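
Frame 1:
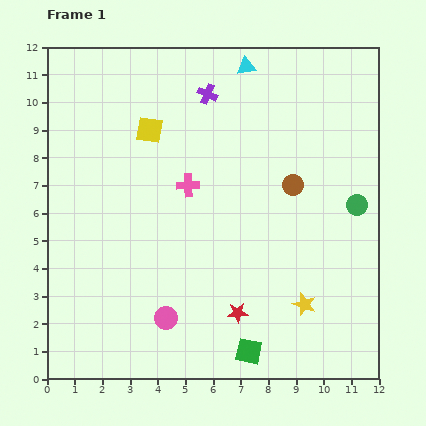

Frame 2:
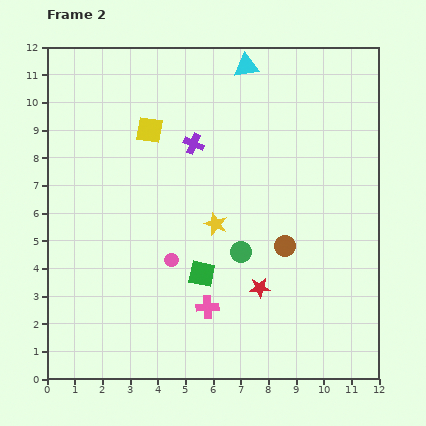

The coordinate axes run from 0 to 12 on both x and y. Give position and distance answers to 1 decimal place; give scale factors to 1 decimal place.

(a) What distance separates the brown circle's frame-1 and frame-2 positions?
2.2

The brown circle moved from (8.9, 7.0) to (8.6, 4.8), a distance of √(0.3² + 2.2²) ≈ 2.2.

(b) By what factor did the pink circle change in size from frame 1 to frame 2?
0.6×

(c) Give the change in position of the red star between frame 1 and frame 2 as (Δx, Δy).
(0.8, 0.9)

The red star was at (6.9, 2.4) in frame 1 and (7.7, 3.3) in frame 2.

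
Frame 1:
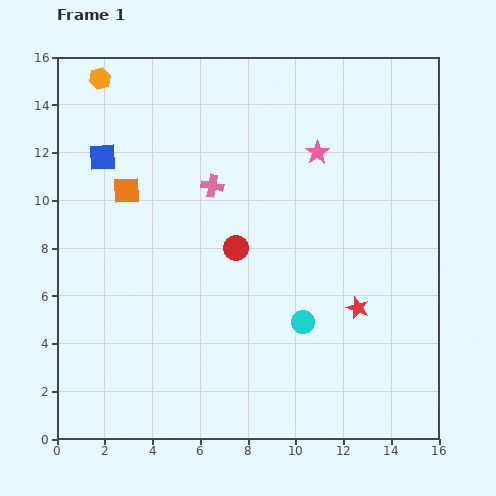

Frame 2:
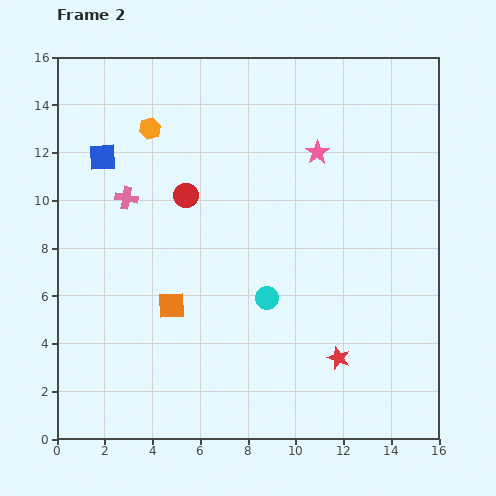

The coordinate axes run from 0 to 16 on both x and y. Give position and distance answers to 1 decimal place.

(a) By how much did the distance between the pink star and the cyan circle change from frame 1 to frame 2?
-0.6

Distance in frame 1: 7.1. Distance in frame 2: 6.5.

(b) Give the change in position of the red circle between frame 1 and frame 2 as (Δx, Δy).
(-2.1, 2.2)

The red circle was at (7.5, 8.0) in frame 1 and (5.4, 10.2) in frame 2.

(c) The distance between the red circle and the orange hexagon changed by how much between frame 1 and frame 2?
-5.9

Distance in frame 1: 9.1. Distance in frame 2: 3.2.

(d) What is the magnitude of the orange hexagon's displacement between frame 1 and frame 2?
3.0

The orange hexagon moved from (1.8, 15.1) to (3.9, 13.0), a distance of √(2.1² + 2.1²) ≈ 3.0.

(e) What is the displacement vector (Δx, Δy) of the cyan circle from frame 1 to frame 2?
(-1.5, 1.0)

The cyan circle was at (10.3, 4.9) in frame 1 and (8.8, 5.9) in frame 2.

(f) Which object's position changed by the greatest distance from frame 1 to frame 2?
the orange square

(moved 5.2; next 3.6)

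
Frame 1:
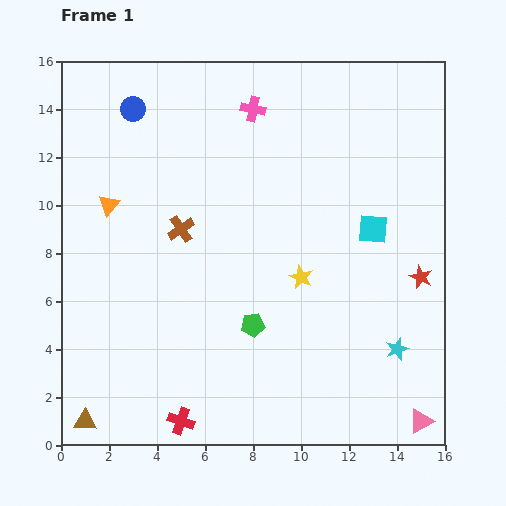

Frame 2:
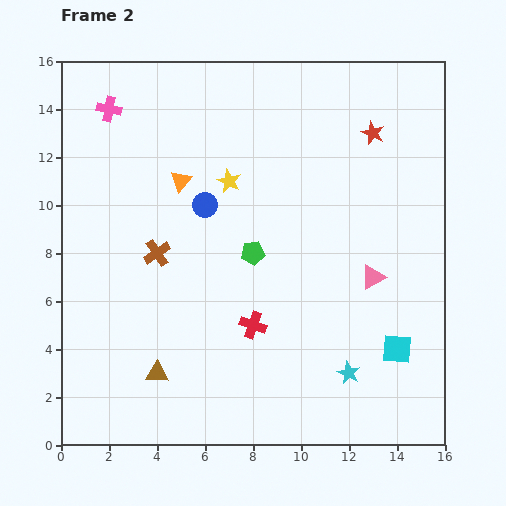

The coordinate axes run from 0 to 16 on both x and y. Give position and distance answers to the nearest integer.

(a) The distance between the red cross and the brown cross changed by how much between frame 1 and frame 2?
-3

Distance in frame 1: 8. Distance in frame 2: 5.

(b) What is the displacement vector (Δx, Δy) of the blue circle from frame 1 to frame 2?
(3, -4)

The blue circle was at (3, 14) in frame 1 and (6, 10) in frame 2.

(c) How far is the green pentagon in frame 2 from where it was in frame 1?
3

The green pentagon moved from (8, 5) to (8, 8), a distance of √(0² + 3²) ≈ 3.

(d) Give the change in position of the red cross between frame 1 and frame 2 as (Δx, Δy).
(3, 4)

The red cross was at (5, 1) in frame 1 and (8, 5) in frame 2.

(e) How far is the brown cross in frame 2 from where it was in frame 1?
1

The brown cross moved from (5, 9) to (4, 8), a distance of √(1² + 1²) ≈ 1.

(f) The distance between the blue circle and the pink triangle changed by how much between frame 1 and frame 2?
-10

Distance in frame 1: 18. Distance in frame 2: 8.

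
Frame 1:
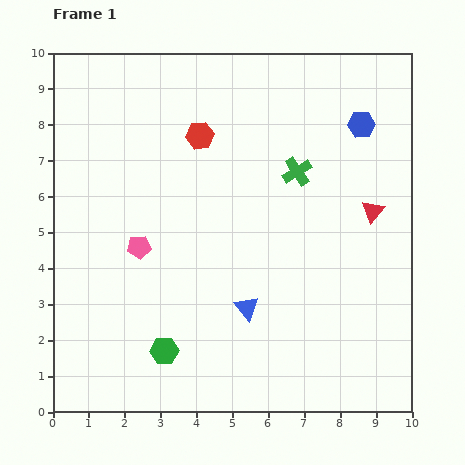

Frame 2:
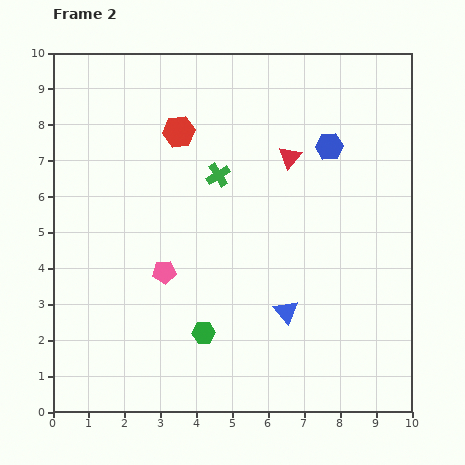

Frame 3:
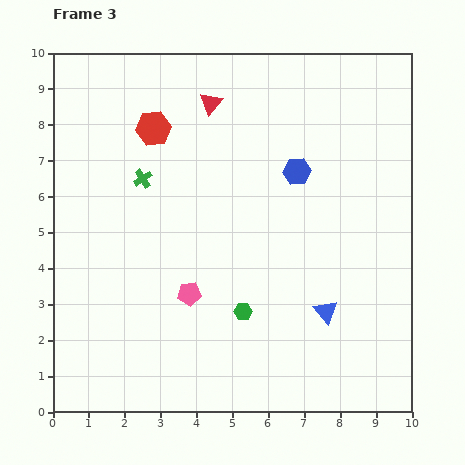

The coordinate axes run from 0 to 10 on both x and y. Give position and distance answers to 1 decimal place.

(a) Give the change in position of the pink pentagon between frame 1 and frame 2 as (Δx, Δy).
(0.7, -0.7)

The pink pentagon was at (2.4, 4.6) in frame 1 and (3.1, 3.9) in frame 2.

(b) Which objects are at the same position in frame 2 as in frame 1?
none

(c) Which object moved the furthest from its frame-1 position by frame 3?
the red triangle

(moved 5.4; next 4.3)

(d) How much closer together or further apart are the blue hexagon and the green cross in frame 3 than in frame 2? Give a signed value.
+1.1

Distance in frame 2: 3.2. Distance in frame 3: 4.3.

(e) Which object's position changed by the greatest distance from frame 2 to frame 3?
the red triangle

(moved 2.7; next 2.1)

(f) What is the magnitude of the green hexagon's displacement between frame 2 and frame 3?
1.3

The green hexagon moved from (4.2, 2.2) to (5.3, 2.8), a distance of √(1.1² + 0.6²) ≈ 1.3.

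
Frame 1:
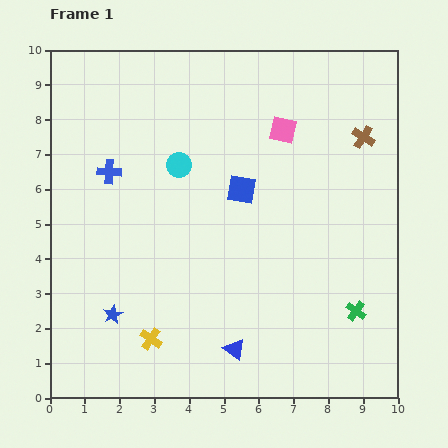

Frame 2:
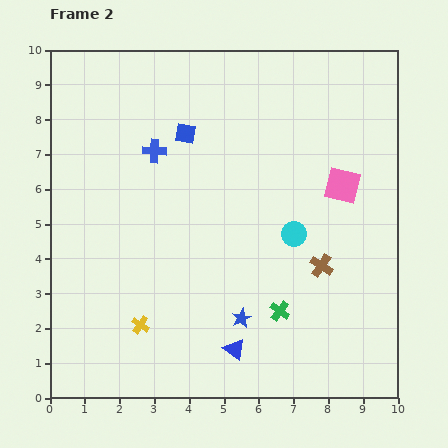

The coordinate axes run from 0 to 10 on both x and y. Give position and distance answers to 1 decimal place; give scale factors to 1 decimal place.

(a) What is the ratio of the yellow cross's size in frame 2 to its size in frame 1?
0.8×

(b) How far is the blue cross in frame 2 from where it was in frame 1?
1.4

The blue cross moved from (1.7, 6.5) to (3.0, 7.1), a distance of √(1.3² + 0.6²) ≈ 1.4.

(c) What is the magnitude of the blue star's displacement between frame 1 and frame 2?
3.7

The blue star moved from (1.8, 2.4) to (5.5, 2.3), a distance of √(3.7² + 0.1²) ≈ 3.7.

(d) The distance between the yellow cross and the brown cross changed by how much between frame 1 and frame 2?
-2.9

Distance in frame 1: 8.4. Distance in frame 2: 5.5.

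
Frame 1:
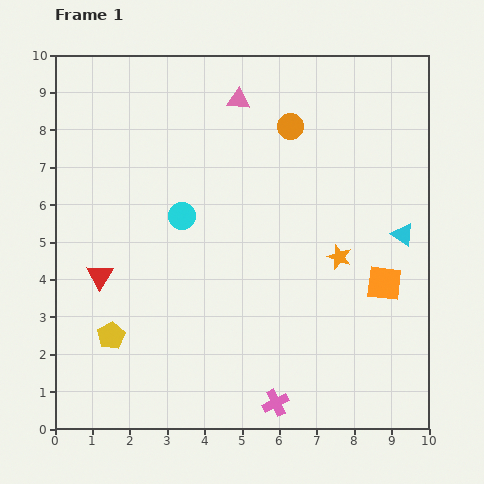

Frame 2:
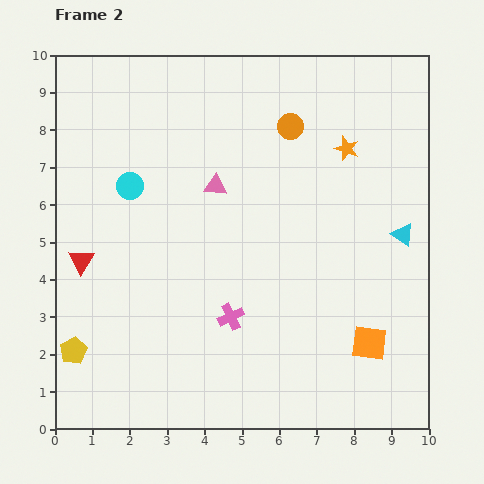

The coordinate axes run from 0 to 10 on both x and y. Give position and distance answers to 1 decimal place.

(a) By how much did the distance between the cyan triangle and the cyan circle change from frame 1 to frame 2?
+1.5

Distance in frame 1: 5.9. Distance in frame 2: 7.4.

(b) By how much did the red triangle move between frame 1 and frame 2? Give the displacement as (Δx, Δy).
(-0.5, 0.4)

The red triangle was at (1.2, 4.1) in frame 1 and (0.7, 4.5) in frame 2.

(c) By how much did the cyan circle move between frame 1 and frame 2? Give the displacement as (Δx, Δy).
(-1.4, 0.8)

The cyan circle was at (3.4, 5.7) in frame 1 and (2.0, 6.5) in frame 2.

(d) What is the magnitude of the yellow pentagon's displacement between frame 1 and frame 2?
1.1

The yellow pentagon moved from (1.5, 2.5) to (0.5, 2.1), a distance of √(1.0² + 0.4²) ≈ 1.1.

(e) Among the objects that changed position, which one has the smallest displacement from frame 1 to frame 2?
the red triangle

(moved 0.6)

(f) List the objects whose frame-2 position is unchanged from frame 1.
the orange circle, the cyan triangle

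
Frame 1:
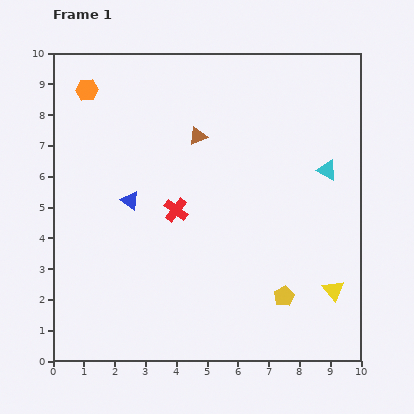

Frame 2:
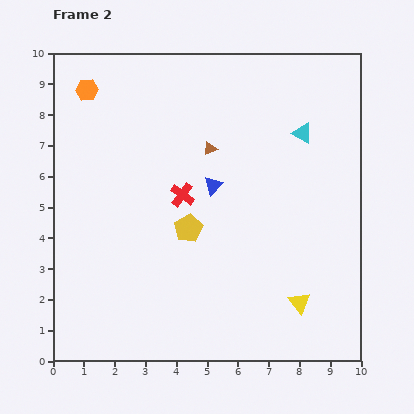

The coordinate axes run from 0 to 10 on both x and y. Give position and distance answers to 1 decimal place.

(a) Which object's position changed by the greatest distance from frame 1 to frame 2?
the yellow pentagon

(moved 3.8; next 2.7)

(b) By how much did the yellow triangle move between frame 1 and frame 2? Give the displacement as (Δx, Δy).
(-1.1, -0.4)

The yellow triangle was at (9.1, 2.3) in frame 1 and (8.0, 1.9) in frame 2.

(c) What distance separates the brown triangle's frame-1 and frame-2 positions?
0.6

The brown triangle moved from (4.7, 7.3) to (5.1, 6.9), a distance of √(0.4² + 0.4²) ≈ 0.6.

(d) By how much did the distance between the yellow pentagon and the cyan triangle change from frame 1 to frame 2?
+0.5

Distance in frame 1: 4.3. Distance in frame 2: 4.8.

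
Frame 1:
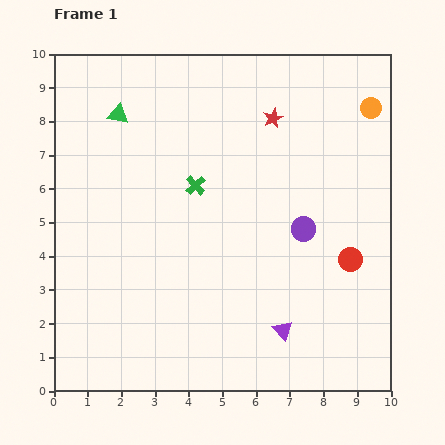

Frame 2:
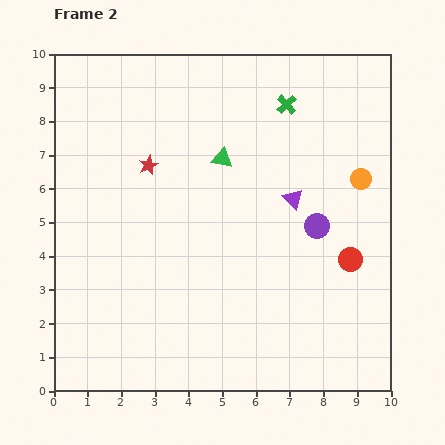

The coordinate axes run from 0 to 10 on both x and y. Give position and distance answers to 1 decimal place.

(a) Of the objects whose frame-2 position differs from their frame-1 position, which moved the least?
the purple circle

(moved 0.4)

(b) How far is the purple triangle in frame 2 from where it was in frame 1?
3.9

The purple triangle moved from (6.8, 1.8) to (7.1, 5.7), a distance of √(0.3² + 3.9²) ≈ 3.9.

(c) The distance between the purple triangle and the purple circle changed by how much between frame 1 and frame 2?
-2.0

Distance in frame 1: 3.1. Distance in frame 2: 1.1.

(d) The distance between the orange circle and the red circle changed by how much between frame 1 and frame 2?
-2.1

Distance in frame 1: 4.5. Distance in frame 2: 2.4.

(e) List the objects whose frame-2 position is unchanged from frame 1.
the red circle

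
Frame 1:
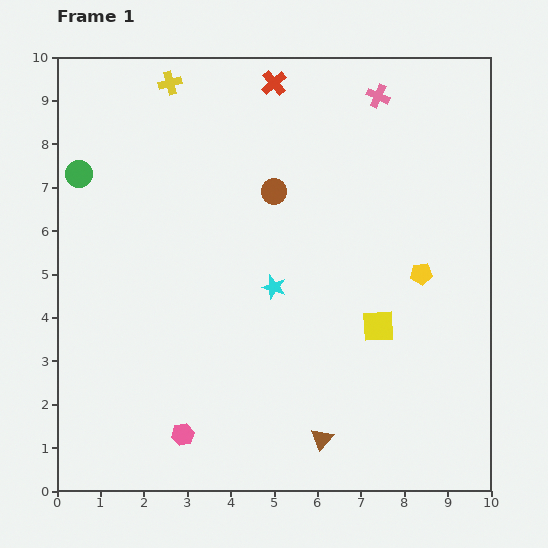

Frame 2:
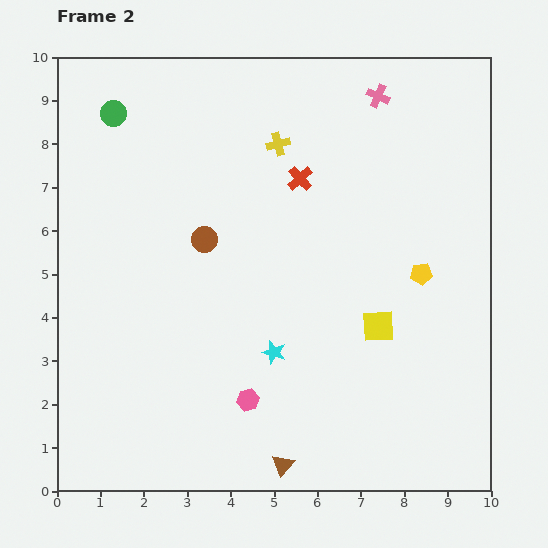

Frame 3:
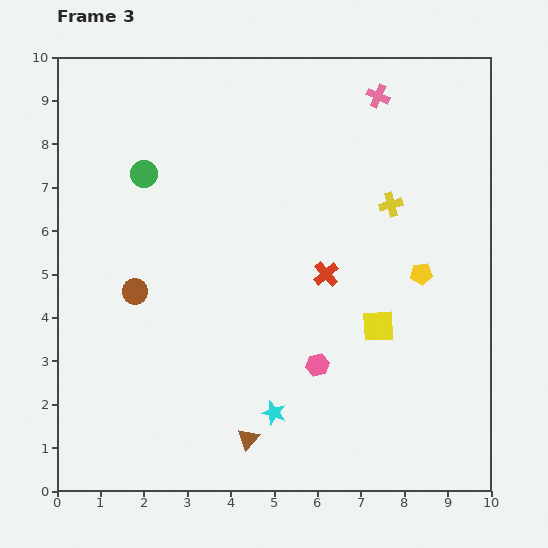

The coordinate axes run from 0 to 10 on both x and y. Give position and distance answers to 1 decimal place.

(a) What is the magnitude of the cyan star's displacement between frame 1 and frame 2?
1.5

The cyan star moved from (5.0, 4.7) to (5.0, 3.2), a distance of √(0.0² + 1.5²) ≈ 1.5.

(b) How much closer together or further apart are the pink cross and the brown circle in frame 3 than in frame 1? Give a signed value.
+3.9

Distance in frame 1: 3.3. Distance in frame 3: 7.2.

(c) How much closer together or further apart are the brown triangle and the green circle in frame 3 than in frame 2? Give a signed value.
-2.4

Distance in frame 2: 9.0. Distance in frame 3: 6.6.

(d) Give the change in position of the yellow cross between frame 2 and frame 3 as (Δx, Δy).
(2.6, -1.4)

The yellow cross was at (5.1, 8.0) in frame 2 and (7.7, 6.6) in frame 3.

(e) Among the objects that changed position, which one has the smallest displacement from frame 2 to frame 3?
the brown triangle

(moved 1.0)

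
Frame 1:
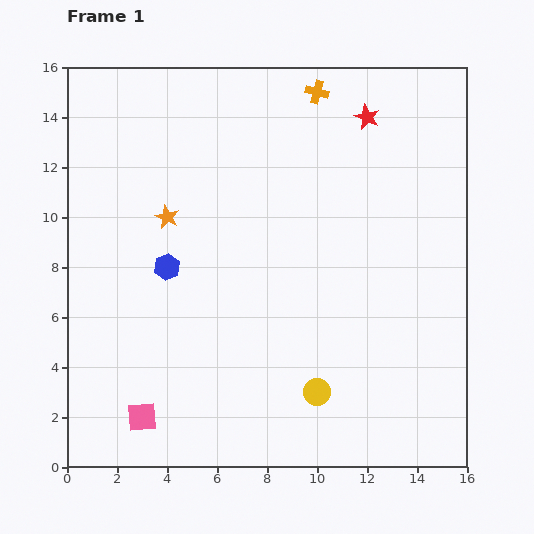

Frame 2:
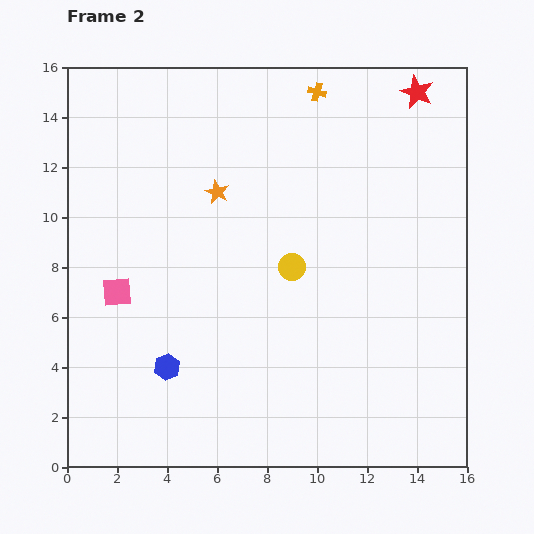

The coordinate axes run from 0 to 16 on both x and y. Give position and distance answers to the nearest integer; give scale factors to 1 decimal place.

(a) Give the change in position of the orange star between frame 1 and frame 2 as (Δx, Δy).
(2, 1)

The orange star was at (4, 10) in frame 1 and (6, 11) in frame 2.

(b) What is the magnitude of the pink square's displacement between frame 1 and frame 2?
5

The pink square moved from (3, 2) to (2, 7), a distance of √(1² + 5²) ≈ 5.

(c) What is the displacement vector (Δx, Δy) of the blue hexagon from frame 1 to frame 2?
(0, -4)

The blue hexagon was at (4, 8) in frame 1 and (4, 4) in frame 2.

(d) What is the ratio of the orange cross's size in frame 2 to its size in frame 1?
0.8×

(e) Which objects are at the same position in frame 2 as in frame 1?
the orange cross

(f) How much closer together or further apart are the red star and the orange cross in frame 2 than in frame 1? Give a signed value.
+2

Distance in frame 1: 2. Distance in frame 2: 4.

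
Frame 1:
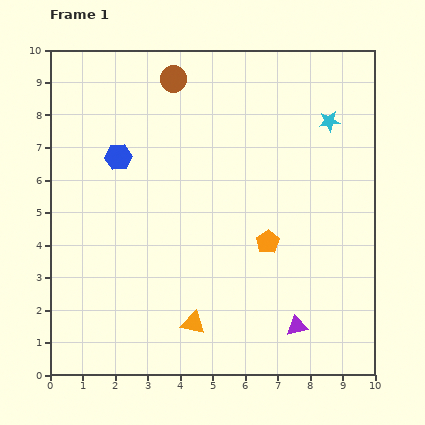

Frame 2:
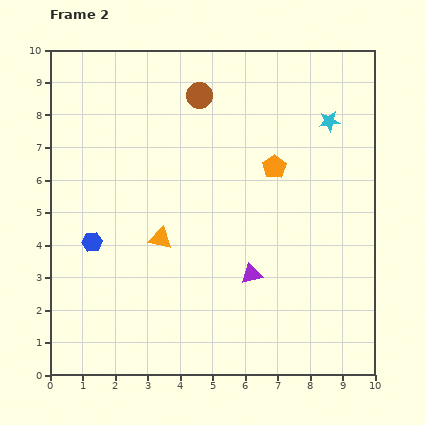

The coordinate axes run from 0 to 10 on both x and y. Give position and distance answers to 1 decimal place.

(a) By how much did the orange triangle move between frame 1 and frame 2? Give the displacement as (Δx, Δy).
(-1.0, 2.6)

The orange triangle was at (4.4, 1.6) in frame 1 and (3.4, 4.2) in frame 2.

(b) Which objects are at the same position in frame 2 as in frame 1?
the cyan star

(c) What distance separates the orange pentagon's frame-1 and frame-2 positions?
2.3

The orange pentagon moved from (6.7, 4.1) to (6.9, 6.4), a distance of √(0.2² + 2.3²) ≈ 2.3.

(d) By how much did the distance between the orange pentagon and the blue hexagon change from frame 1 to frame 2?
+0.8

Distance in frame 1: 5.3. Distance in frame 2: 6.1.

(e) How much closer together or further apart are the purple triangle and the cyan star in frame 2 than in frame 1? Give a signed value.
-1.1

Distance in frame 1: 6.4. Distance in frame 2: 5.3.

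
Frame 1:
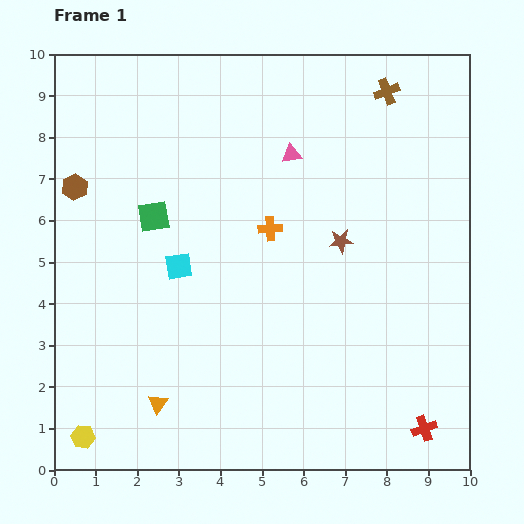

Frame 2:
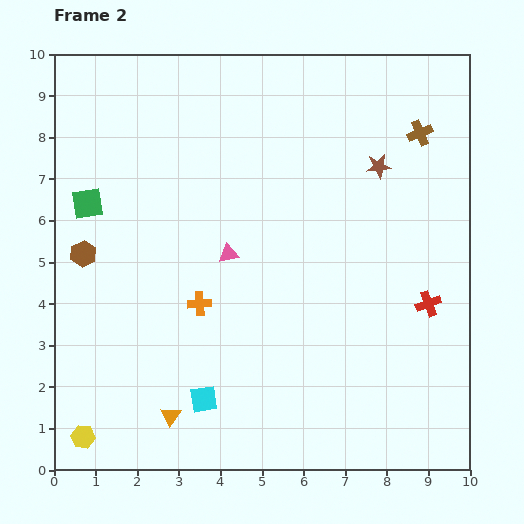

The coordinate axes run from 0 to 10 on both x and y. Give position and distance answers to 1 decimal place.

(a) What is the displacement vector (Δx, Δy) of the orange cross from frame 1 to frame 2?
(-1.7, -1.8)

The orange cross was at (5.2, 5.8) in frame 1 and (3.5, 4.0) in frame 2.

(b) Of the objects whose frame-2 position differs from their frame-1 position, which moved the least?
the orange triangle

(moved 0.4)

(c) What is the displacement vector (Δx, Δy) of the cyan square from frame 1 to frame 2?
(0.6, -3.2)

The cyan square was at (3.0, 4.9) in frame 1 and (3.6, 1.7) in frame 2.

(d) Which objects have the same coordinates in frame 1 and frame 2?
the yellow hexagon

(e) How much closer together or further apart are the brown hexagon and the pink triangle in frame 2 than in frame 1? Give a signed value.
-1.8

Distance in frame 1: 5.3. Distance in frame 2: 3.5.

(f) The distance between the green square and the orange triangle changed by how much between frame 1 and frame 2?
+1.0

Distance in frame 1: 4.5. Distance in frame 2: 5.5.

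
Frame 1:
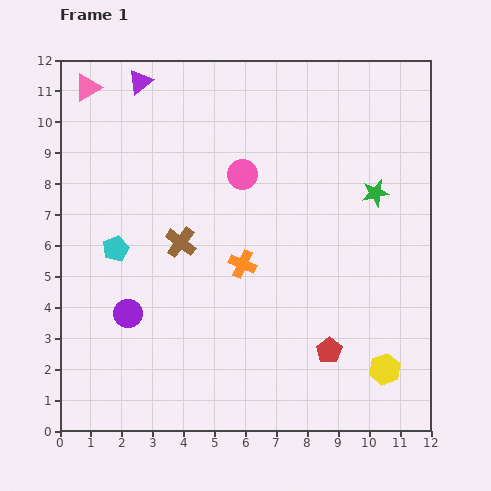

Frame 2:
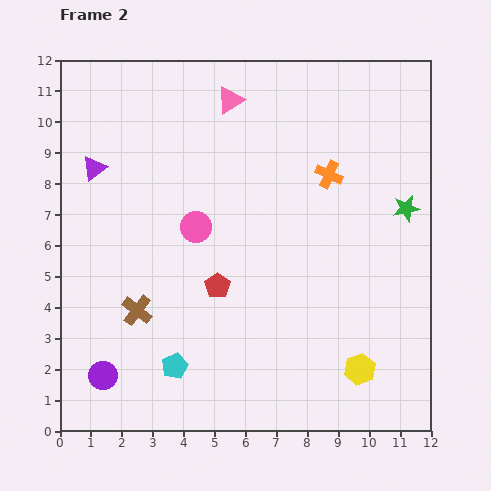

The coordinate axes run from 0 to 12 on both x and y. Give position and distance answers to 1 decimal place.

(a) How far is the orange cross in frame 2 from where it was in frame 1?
4.0

The orange cross moved from (5.9, 5.4) to (8.7, 8.3), a distance of √(2.8² + 2.9²) ≈ 4.0.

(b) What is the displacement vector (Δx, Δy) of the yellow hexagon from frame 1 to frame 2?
(-0.8, 0.0)

The yellow hexagon was at (10.5, 2.0) in frame 1 and (9.7, 2.0) in frame 2.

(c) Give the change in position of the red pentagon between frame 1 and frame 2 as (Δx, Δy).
(-3.6, 2.1)

The red pentagon was at (8.7, 2.6) in frame 1 and (5.1, 4.7) in frame 2.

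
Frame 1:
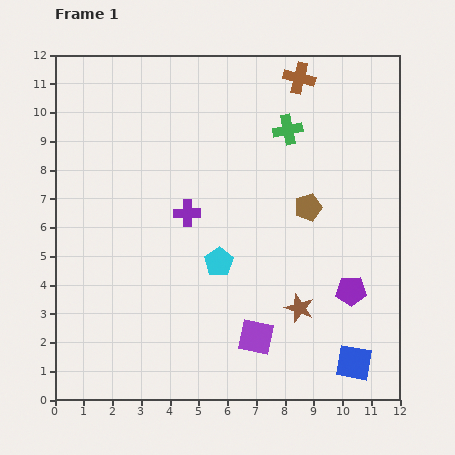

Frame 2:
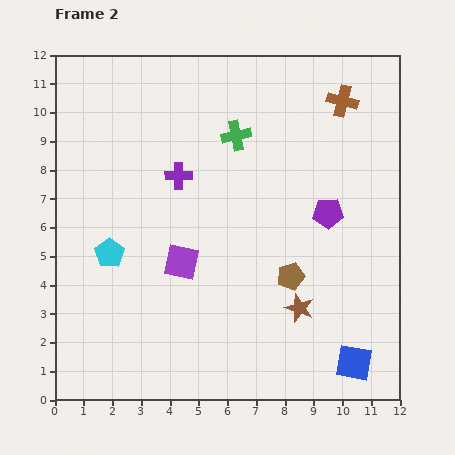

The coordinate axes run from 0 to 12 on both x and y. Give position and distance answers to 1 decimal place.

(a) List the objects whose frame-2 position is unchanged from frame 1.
the blue square, the brown star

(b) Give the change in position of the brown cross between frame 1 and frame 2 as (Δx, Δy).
(1.5, -0.8)

The brown cross was at (8.5, 11.2) in frame 1 and (10.0, 10.4) in frame 2.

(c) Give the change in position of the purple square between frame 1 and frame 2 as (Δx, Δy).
(-2.6, 2.6)

The purple square was at (7.0, 2.2) in frame 1 and (4.4, 4.8) in frame 2.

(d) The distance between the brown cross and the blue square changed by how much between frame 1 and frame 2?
-1.0

Distance in frame 1: 10.1. Distance in frame 2: 9.1.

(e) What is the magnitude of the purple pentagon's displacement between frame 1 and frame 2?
2.8

The purple pentagon moved from (10.3, 3.8) to (9.5, 6.5), a distance of √(0.8² + 2.7²) ≈ 2.8.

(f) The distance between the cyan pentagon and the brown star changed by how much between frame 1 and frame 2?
+3.7

Distance in frame 1: 3.2. Distance in frame 2: 6.9.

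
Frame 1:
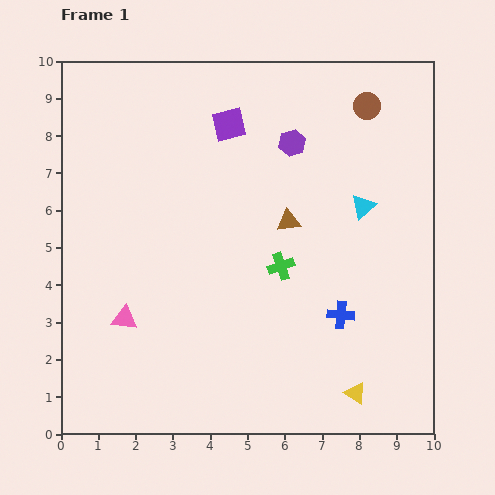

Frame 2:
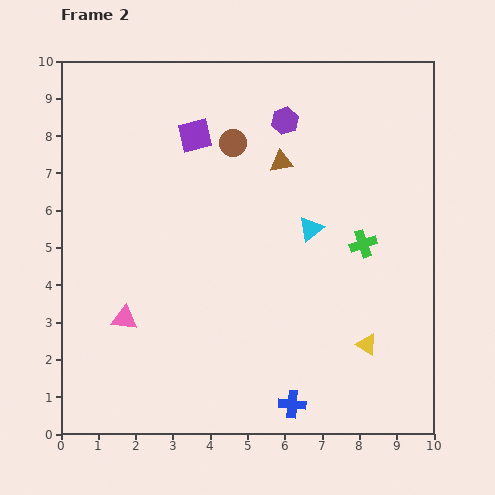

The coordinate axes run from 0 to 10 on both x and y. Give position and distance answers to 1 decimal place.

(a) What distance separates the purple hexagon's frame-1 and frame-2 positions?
0.6

The purple hexagon moved from (6.2, 7.8) to (6.0, 8.4), a distance of √(0.2² + 0.6²) ≈ 0.6.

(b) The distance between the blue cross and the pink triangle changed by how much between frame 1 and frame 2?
-0.7

Distance in frame 1: 5.8. Distance in frame 2: 5.1.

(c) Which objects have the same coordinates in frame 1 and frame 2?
the pink triangle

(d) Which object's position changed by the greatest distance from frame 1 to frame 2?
the brown circle

(moved 3.7; next 2.7)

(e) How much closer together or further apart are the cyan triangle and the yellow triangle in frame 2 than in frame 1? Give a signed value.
-1.6

Distance in frame 1: 5.0. Distance in frame 2: 3.4.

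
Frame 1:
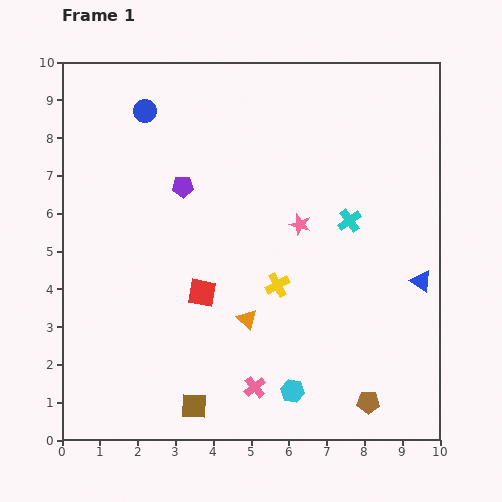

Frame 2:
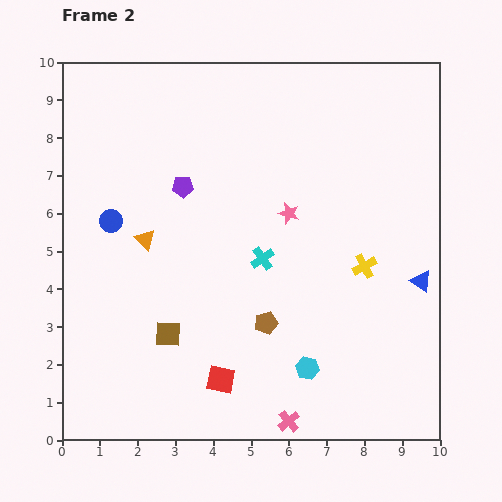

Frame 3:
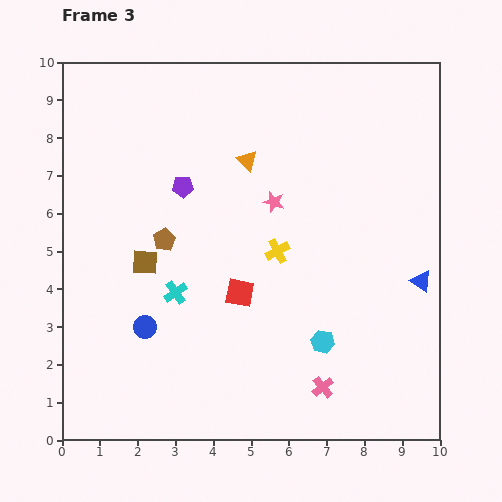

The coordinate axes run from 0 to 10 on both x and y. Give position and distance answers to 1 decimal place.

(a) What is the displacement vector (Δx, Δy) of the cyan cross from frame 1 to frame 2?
(-2.3, -1.0)

The cyan cross was at (7.6, 5.8) in frame 1 and (5.3, 4.8) in frame 2.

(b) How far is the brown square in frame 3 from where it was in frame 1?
4.0

The brown square moved from (3.5, 0.9) to (2.2, 4.7), a distance of √(1.3² + 3.8²) ≈ 4.0.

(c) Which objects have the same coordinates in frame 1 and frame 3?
the blue triangle, the purple pentagon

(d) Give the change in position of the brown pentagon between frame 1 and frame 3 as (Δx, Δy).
(-5.4, 4.3)

The brown pentagon was at (8.1, 1.0) in frame 1 and (2.7, 5.3) in frame 3.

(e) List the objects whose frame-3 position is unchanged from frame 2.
the blue triangle, the purple pentagon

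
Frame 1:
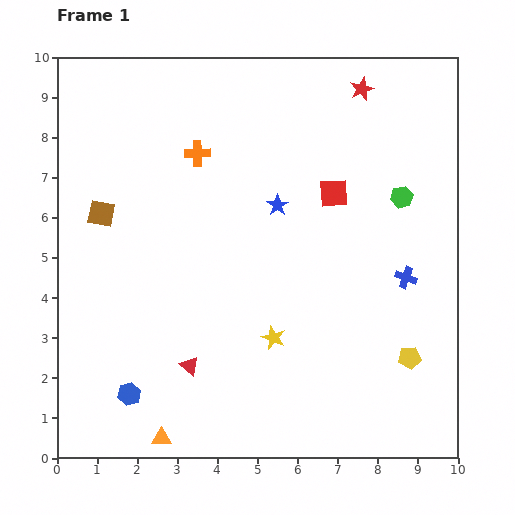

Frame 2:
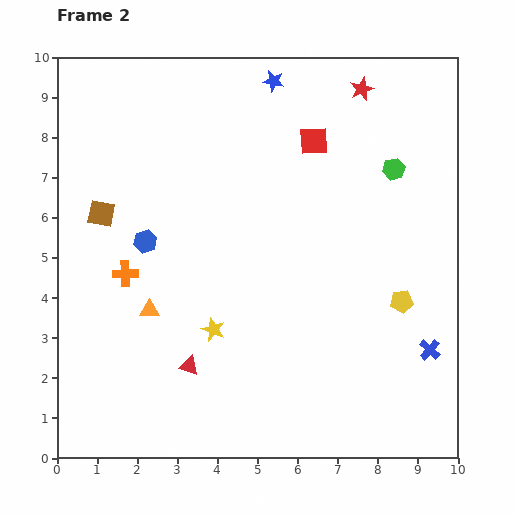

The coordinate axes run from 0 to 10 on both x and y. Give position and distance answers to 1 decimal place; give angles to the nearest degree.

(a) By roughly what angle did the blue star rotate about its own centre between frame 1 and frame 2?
28° counter-clockwise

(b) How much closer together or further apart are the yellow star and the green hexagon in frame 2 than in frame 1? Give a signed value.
+1.3

Distance in frame 1: 4.7. Distance in frame 2: 6.0.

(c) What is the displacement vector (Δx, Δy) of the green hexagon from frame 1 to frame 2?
(-0.2, 0.7)

The green hexagon was at (8.6, 6.5) in frame 1 and (8.4, 7.2) in frame 2.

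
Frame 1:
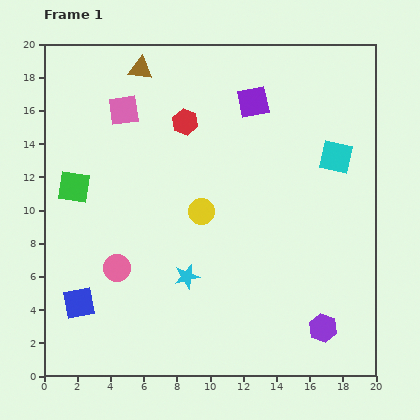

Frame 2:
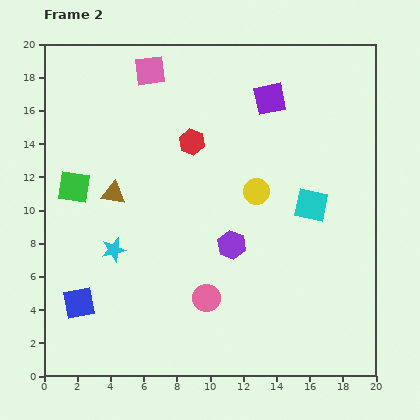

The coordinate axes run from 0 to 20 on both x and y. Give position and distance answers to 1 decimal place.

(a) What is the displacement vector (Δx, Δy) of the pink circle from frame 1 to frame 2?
(5.4, -1.8)

The pink circle was at (4.4, 6.5) in frame 1 and (9.8, 4.7) in frame 2.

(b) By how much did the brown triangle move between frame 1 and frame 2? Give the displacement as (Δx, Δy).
(-1.6, -7.5)

The brown triangle was at (5.8, 18.5) in frame 1 and (4.2, 11.0) in frame 2.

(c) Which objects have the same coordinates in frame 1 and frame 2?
the blue square, the green square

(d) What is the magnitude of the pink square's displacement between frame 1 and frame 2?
2.9

The pink square moved from (4.8, 16.0) to (6.4, 18.4), a distance of √(1.6² + 2.4²) ≈ 2.9.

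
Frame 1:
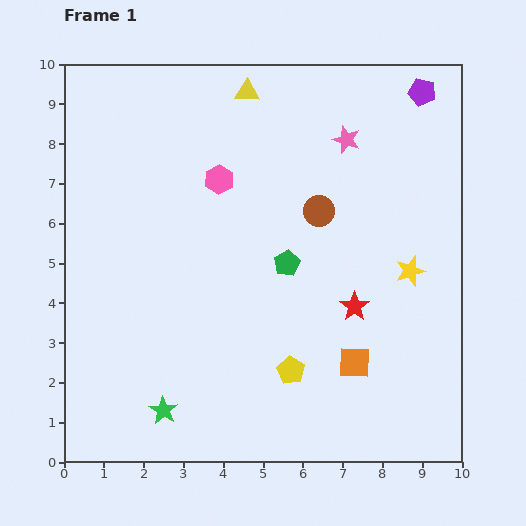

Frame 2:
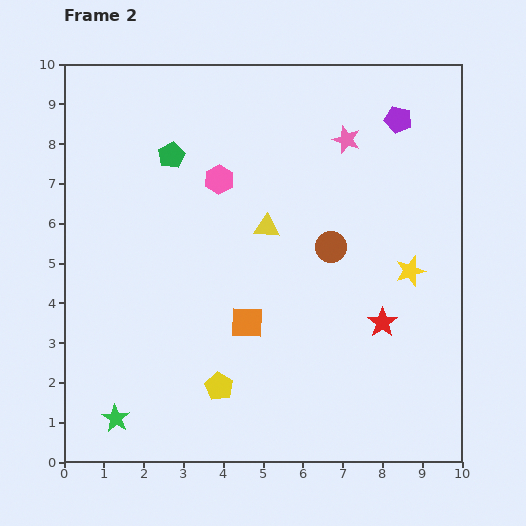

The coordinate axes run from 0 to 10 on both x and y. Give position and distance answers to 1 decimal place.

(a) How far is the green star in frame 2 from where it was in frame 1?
1.2

The green star moved from (2.5, 1.3) to (1.3, 1.1), a distance of √(1.2² + 0.2²) ≈ 1.2.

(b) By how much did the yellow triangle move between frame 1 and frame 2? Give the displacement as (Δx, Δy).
(0.5, -3.4)

The yellow triangle was at (4.6, 9.3) in frame 1 and (5.1, 5.9) in frame 2.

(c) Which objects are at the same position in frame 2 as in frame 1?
the yellow star, the pink hexagon, the pink star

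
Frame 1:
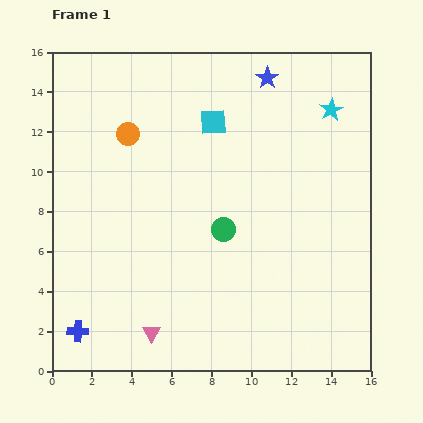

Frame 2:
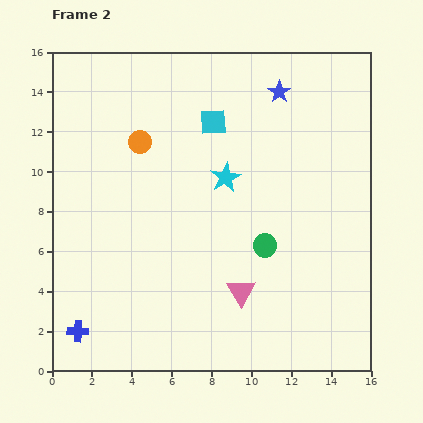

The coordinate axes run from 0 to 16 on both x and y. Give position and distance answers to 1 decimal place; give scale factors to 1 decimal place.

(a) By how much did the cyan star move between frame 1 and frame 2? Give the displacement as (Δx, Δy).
(-5.3, -3.4)

The cyan star was at (14.0, 13.1) in frame 1 and (8.7, 9.7) in frame 2.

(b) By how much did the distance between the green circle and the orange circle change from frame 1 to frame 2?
+1.4

Distance in frame 1: 6.8. Distance in frame 2: 8.2.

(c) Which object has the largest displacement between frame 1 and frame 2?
the cyan star

(moved 6.3; next 5.0)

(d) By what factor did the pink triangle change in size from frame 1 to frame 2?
1.6×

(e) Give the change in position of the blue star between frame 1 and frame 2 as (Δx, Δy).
(0.6, -0.7)

The blue star was at (10.8, 14.7) in frame 1 and (11.4, 14.0) in frame 2.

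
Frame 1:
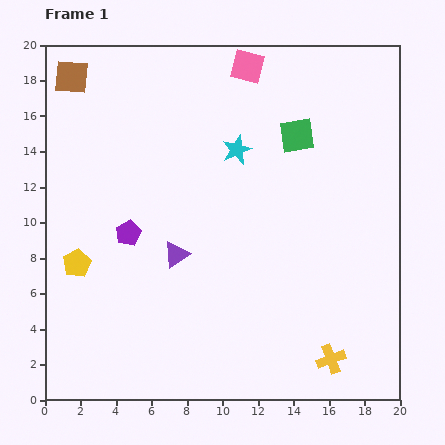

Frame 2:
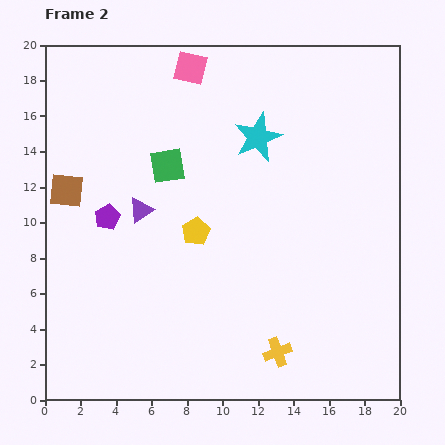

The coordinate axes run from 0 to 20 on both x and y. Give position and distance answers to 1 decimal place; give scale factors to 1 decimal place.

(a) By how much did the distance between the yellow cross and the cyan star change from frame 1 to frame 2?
-0.8

Distance in frame 1: 12.9. Distance in frame 2: 12.1.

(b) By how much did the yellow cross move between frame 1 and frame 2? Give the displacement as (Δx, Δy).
(-3.0, 0.4)

The yellow cross was at (16.1, 2.3) in frame 1 and (13.1, 2.7) in frame 2.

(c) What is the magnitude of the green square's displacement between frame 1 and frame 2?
7.5

The green square moved from (14.2, 14.9) to (6.9, 13.2), a distance of √(7.3² + 1.7²) ≈ 7.5.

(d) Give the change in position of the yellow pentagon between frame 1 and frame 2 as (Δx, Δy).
(6.7, 1.8)

The yellow pentagon was at (1.8, 7.7) in frame 1 and (8.5, 9.5) in frame 2.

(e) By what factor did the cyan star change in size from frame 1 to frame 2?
1.7×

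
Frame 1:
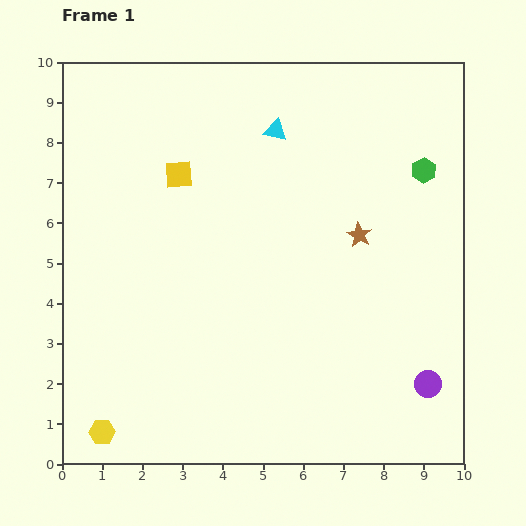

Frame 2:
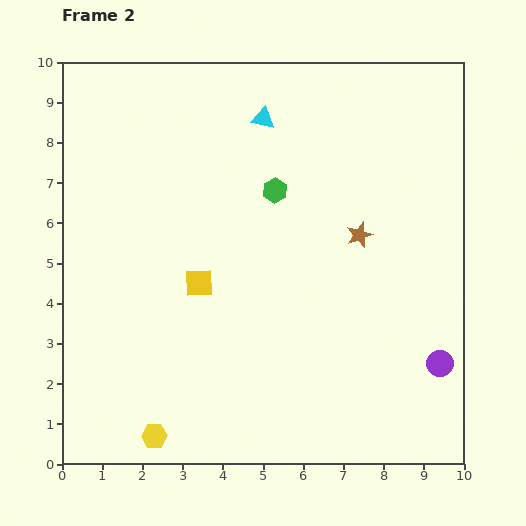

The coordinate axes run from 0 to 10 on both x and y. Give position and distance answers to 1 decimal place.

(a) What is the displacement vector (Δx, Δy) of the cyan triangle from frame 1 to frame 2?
(-0.3, 0.3)

The cyan triangle was at (5.3, 8.3) in frame 1 and (5.0, 8.6) in frame 2.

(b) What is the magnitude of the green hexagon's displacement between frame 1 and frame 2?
3.7

The green hexagon moved from (9.0, 7.3) to (5.3, 6.8), a distance of √(3.7² + 0.5²) ≈ 3.7.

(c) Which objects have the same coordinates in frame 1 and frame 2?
the brown star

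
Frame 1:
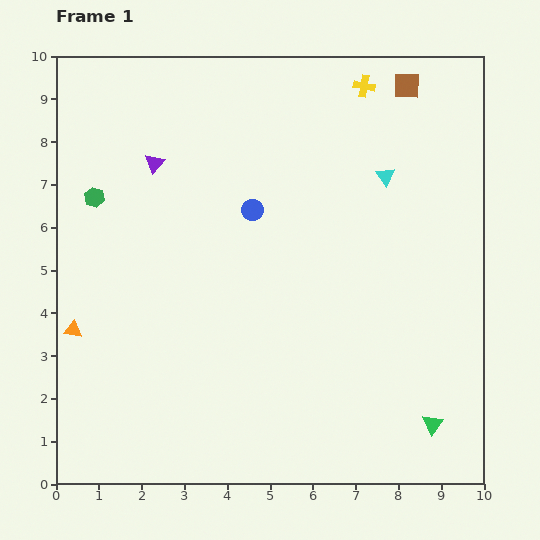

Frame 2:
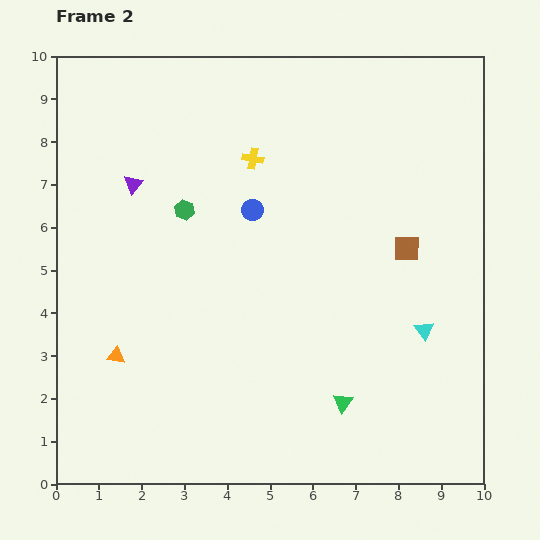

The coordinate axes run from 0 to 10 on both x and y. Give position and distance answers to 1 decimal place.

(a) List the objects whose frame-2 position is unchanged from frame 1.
the blue circle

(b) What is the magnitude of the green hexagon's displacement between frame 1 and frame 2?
2.1

The green hexagon moved from (0.9, 6.7) to (3.0, 6.4), a distance of √(2.1² + 0.3²) ≈ 2.1.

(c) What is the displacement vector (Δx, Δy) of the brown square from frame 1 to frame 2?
(0.0, -3.8)

The brown square was at (8.2, 9.3) in frame 1 and (8.2, 5.5) in frame 2.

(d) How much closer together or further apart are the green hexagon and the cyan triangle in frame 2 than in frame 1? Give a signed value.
-0.5

Distance in frame 1: 6.8. Distance in frame 2: 6.3.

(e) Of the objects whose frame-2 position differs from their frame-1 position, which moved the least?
the purple triangle

(moved 0.7)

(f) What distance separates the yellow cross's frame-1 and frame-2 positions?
3.1

The yellow cross moved from (7.2, 9.3) to (4.6, 7.6), a distance of √(2.6² + 1.7²) ≈ 3.1.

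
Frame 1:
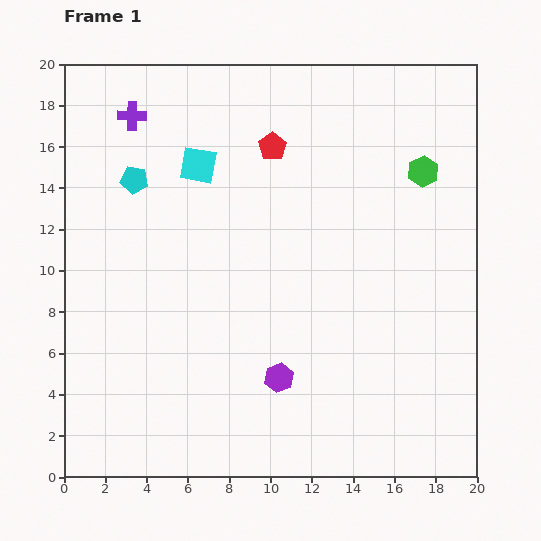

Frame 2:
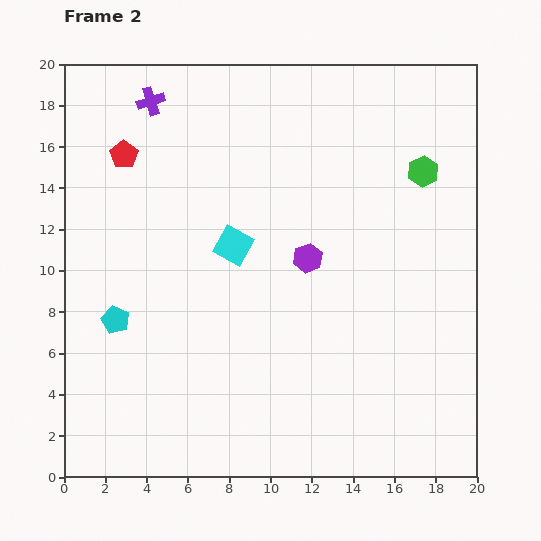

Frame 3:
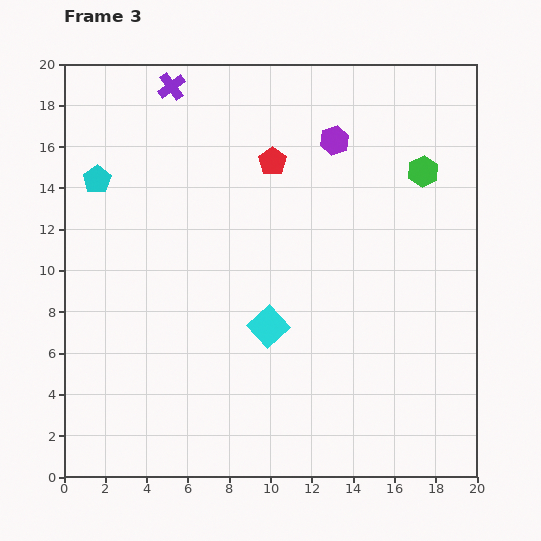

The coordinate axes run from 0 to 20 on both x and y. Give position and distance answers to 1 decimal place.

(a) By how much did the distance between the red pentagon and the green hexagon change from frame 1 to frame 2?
+7.1

Distance in frame 1: 7.4. Distance in frame 2: 14.5.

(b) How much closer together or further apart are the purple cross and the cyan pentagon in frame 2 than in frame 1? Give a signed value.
+7.6

Distance in frame 1: 3.1. Distance in frame 2: 10.7.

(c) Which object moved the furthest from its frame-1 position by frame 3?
the purple hexagon

(moved 11.8; next 8.5)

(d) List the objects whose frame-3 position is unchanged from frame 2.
the green hexagon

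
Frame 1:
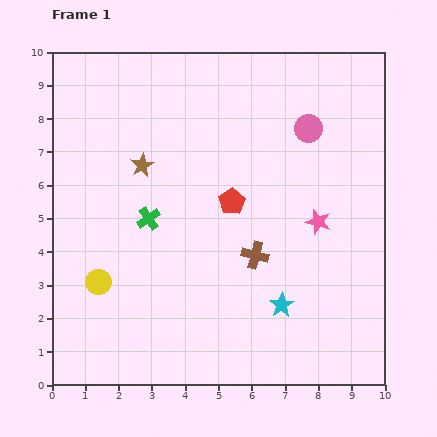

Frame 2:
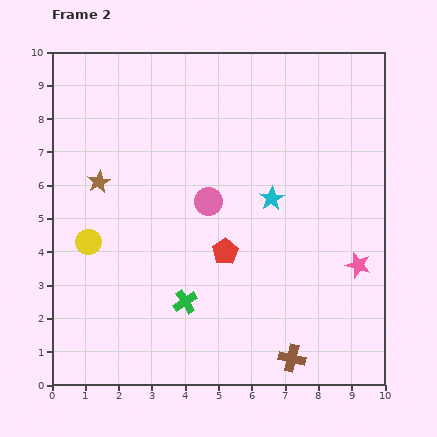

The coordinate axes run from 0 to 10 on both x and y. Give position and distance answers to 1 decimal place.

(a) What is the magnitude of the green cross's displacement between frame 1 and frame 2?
2.7

The green cross moved from (2.9, 5.0) to (4.0, 2.5), a distance of √(1.1² + 2.5²) ≈ 2.7.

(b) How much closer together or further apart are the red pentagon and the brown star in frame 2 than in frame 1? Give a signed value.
+1.4

Distance in frame 1: 2.9. Distance in frame 2: 4.3.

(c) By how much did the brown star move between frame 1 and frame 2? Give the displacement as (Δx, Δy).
(-1.3, -0.5)

The brown star was at (2.7, 6.6) in frame 1 and (1.4, 6.1) in frame 2.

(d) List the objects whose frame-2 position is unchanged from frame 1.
none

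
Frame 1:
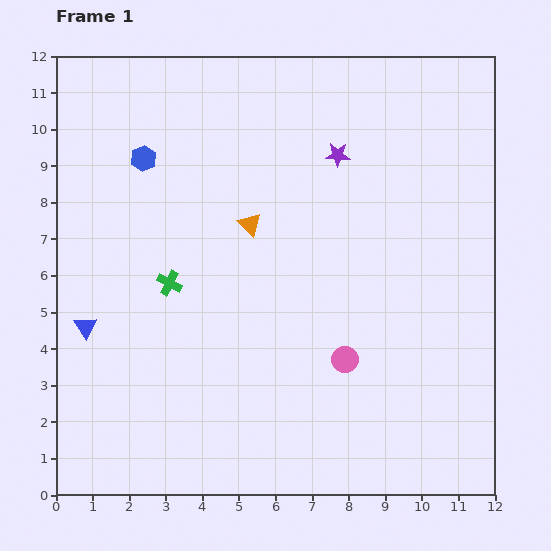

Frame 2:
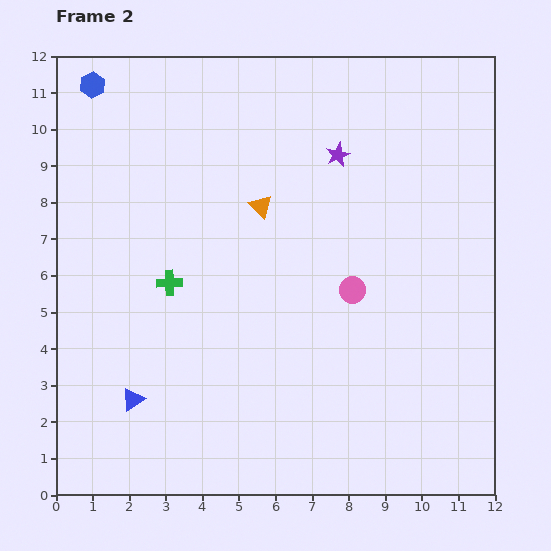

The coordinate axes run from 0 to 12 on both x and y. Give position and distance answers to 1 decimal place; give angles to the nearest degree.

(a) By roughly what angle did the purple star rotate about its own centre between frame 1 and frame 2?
27° counter-clockwise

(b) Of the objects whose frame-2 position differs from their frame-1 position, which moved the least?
the orange triangle

(moved 0.6)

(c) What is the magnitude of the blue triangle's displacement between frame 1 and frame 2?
2.4

The blue triangle moved from (0.8, 4.6) to (2.1, 2.6), a distance of √(1.3² + 2.0²) ≈ 2.4.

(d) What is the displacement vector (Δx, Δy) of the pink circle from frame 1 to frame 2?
(0.2, 1.9)

The pink circle was at (7.9, 3.7) in frame 1 and (8.1, 5.6) in frame 2.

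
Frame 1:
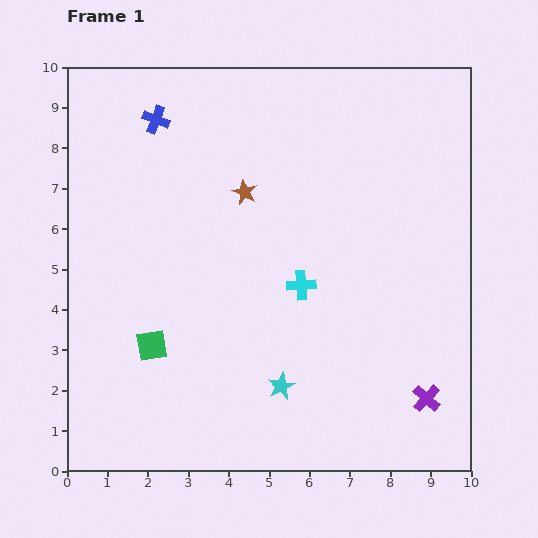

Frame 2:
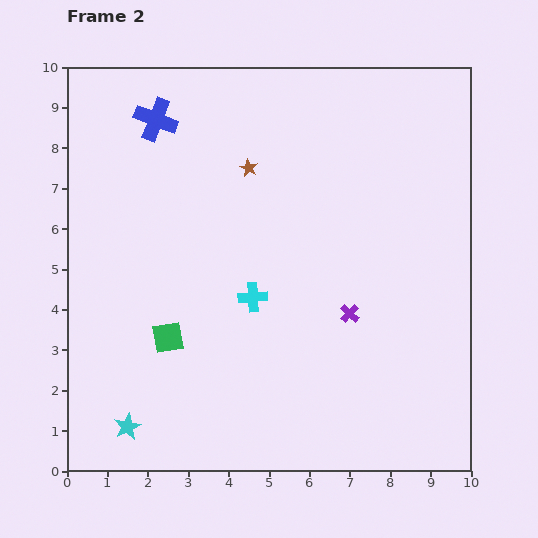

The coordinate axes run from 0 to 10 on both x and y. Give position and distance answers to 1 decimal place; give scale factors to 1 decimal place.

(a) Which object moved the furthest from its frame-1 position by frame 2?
the cyan star

(moved 3.9; next 2.8)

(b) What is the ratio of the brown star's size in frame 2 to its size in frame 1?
0.7×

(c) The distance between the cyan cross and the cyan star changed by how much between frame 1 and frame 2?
+2.0

Distance in frame 1: 2.5. Distance in frame 2: 4.5.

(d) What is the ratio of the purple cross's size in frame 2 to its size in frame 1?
0.7×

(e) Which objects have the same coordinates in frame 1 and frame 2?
the blue cross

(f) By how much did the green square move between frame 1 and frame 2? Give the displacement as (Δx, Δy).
(0.4, 0.2)

The green square was at (2.1, 3.1) in frame 1 and (2.5, 3.3) in frame 2.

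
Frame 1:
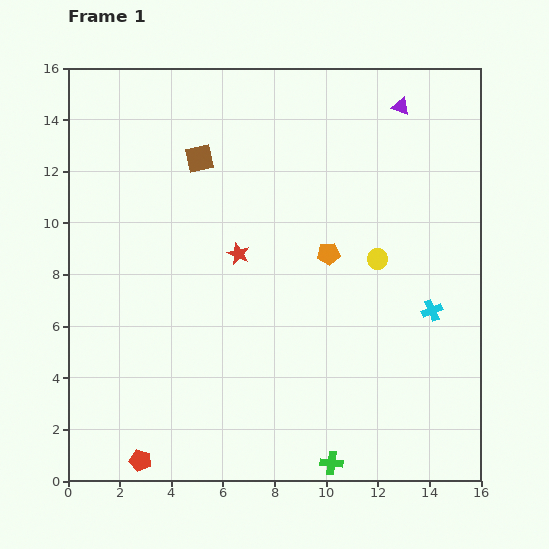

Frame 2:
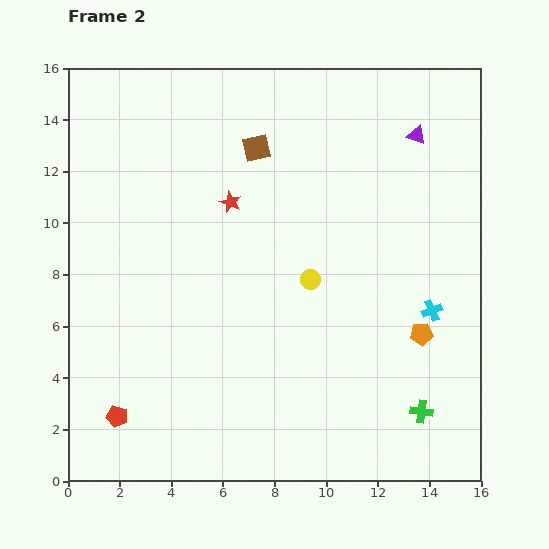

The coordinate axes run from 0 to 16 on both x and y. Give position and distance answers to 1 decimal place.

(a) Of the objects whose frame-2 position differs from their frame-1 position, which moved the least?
the purple triangle

(moved 1.3)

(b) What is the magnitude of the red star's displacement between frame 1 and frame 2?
2.0

The red star moved from (6.6, 8.8) to (6.3, 10.8), a distance of √(0.3² + 2.0²) ≈ 2.0.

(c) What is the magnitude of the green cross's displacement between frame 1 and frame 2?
4.0

The green cross moved from (10.2, 0.7) to (13.7, 2.7), a distance of √(3.5² + 2.0²) ≈ 4.0.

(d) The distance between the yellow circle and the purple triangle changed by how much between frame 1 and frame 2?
+0.9

Distance in frame 1: 6.0. Distance in frame 2: 6.9.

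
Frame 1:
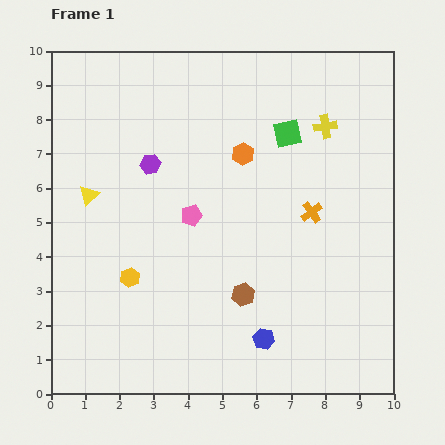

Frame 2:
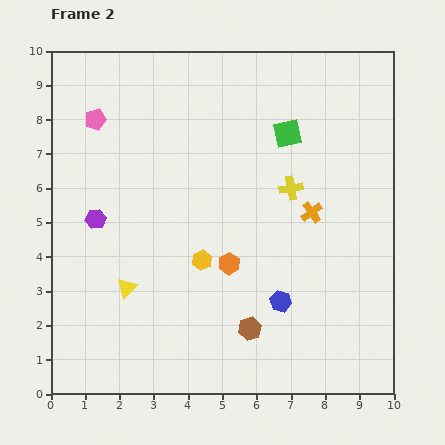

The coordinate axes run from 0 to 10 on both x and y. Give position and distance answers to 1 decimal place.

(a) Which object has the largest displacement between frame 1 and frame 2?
the pink pentagon

(moved 4.0; next 3.2)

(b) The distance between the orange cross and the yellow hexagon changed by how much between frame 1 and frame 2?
-2.1

Distance in frame 1: 5.6. Distance in frame 2: 3.5.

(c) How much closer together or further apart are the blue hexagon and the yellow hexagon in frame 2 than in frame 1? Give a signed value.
-1.7

Distance in frame 1: 4.3. Distance in frame 2: 2.6.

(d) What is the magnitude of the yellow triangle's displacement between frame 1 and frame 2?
2.9

The yellow triangle moved from (1.1, 5.8) to (2.2, 3.1), a distance of √(1.1² + 2.7²) ≈ 2.9.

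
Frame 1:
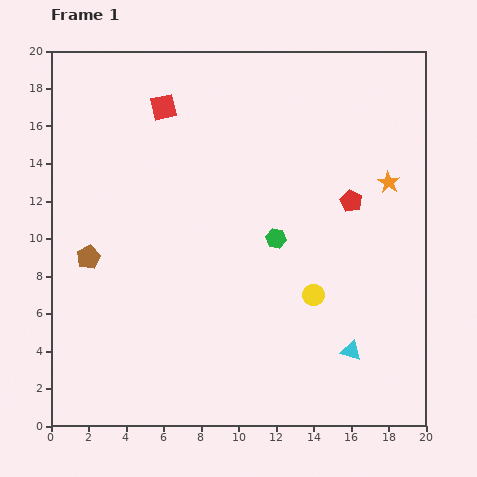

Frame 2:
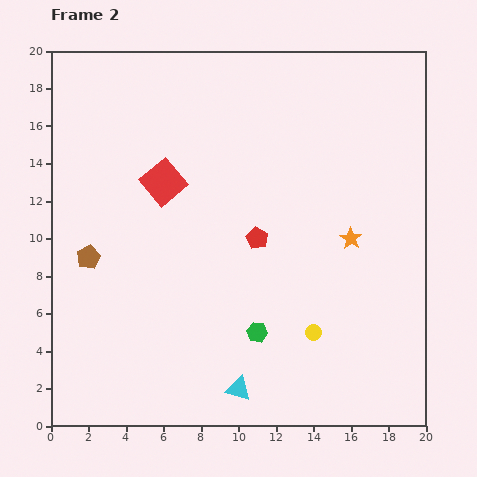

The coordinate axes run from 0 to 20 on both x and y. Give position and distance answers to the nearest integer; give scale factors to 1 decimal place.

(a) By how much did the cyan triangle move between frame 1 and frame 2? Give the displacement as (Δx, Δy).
(-6, -2)

The cyan triangle was at (16, 4) in frame 1 and (10, 2) in frame 2.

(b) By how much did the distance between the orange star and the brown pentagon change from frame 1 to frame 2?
-2

Distance in frame 1: 16. Distance in frame 2: 14.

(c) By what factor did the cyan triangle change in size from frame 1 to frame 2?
1.3×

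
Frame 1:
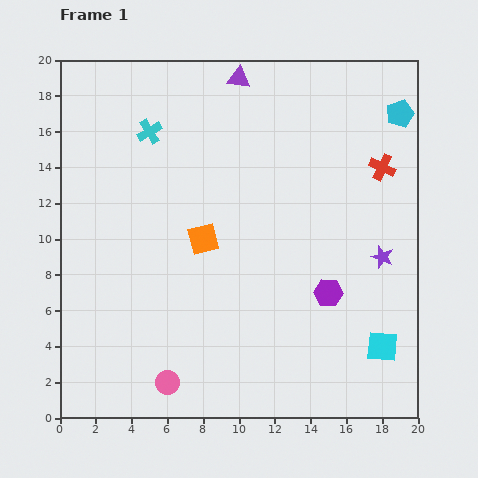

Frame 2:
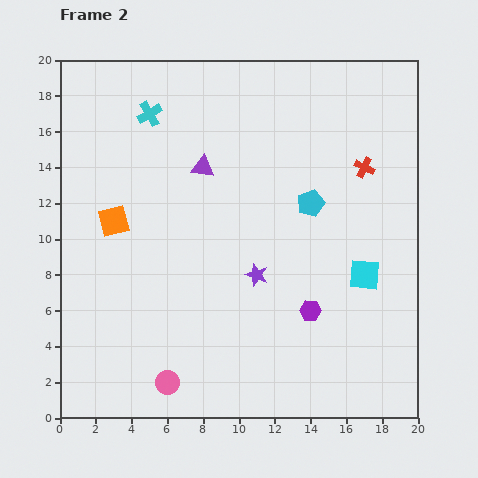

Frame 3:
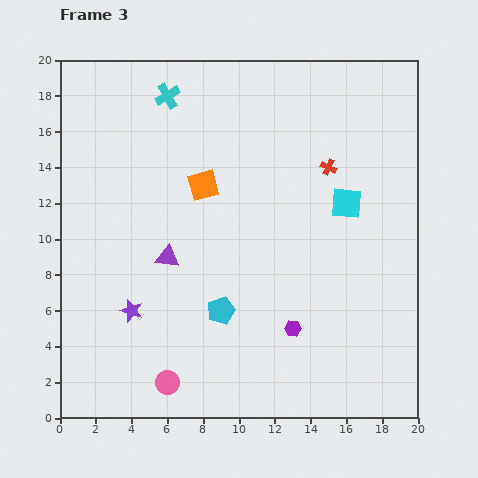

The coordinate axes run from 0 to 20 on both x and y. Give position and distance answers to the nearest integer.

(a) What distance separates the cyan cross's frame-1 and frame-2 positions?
1

The cyan cross moved from (5, 16) to (5, 17), a distance of √(0² + 1²) ≈ 1.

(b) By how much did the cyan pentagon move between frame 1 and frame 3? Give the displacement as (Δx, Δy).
(-10, -11)

The cyan pentagon was at (19, 17) in frame 1 and (9, 6) in frame 3.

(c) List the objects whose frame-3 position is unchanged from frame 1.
the pink circle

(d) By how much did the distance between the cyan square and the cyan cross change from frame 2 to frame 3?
-3

Distance in frame 2: 15. Distance in frame 3: 12.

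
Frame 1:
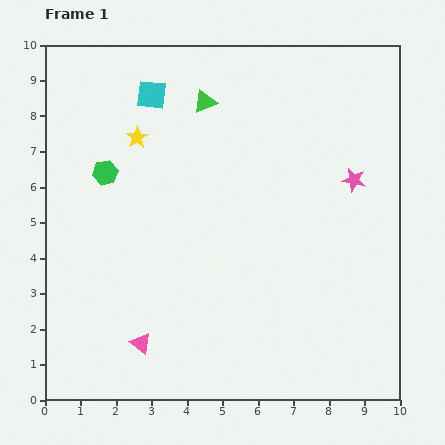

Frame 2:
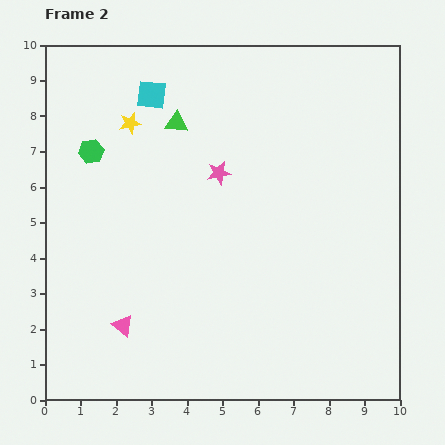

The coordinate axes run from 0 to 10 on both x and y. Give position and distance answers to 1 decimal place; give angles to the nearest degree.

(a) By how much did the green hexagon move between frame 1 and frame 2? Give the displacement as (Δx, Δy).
(-0.4, 0.6)

The green hexagon was at (1.7, 6.4) in frame 1 and (1.3, 7.0) in frame 2.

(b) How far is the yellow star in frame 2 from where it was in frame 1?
0.4

The yellow star moved from (2.6, 7.4) to (2.4, 7.8), a distance of √(0.2² + 0.4²) ≈ 0.4.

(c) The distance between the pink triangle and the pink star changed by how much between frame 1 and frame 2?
-2.5

Distance in frame 1: 7.6. Distance in frame 2: 5.1.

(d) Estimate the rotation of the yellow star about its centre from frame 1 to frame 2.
21° clockwise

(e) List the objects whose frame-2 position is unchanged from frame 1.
the cyan square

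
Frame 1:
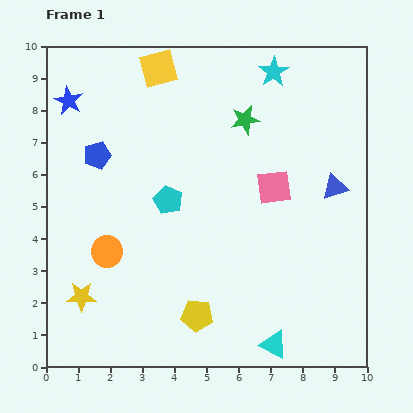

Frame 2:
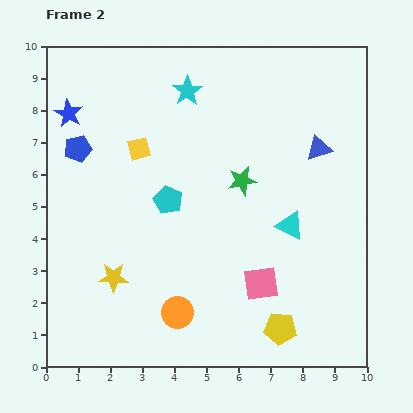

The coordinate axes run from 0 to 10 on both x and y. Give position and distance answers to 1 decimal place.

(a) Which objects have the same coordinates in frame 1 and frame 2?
the cyan pentagon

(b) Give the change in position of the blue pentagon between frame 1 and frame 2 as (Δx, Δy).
(-0.6, 0.2)

The blue pentagon was at (1.6, 6.6) in frame 1 and (1.0, 6.8) in frame 2.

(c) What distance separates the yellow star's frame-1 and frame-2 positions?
1.2

The yellow star moved from (1.1, 2.2) to (2.1, 2.8), a distance of √(1.0² + 0.6²) ≈ 1.2.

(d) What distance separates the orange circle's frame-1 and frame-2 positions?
2.9

The orange circle moved from (1.9, 3.6) to (4.1, 1.7), a distance of √(2.2² + 1.9²) ≈ 2.9.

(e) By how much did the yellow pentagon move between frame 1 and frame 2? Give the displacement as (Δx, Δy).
(2.6, -0.4)

The yellow pentagon was at (4.7, 1.6) in frame 1 and (7.3, 1.2) in frame 2.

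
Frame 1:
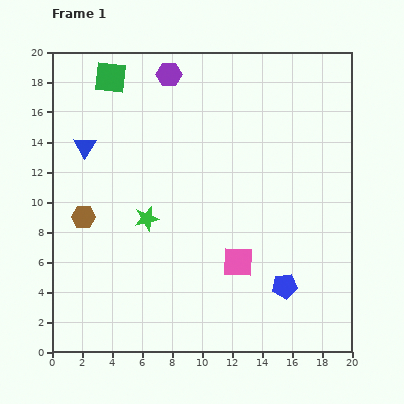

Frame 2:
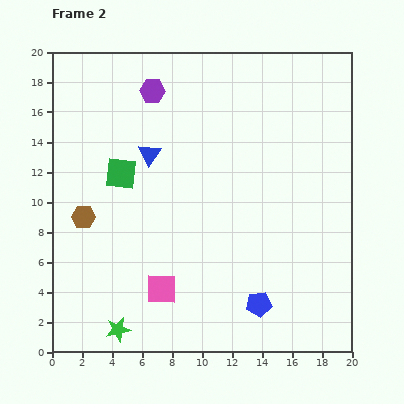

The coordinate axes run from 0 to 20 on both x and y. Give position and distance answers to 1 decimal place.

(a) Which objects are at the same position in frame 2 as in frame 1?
the brown hexagon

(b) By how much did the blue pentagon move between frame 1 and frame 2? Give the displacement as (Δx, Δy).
(-1.7, -1.2)

The blue pentagon was at (15.5, 4.4) in frame 1 and (13.8, 3.2) in frame 2.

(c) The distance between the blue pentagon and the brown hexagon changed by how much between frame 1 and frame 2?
-1.1

Distance in frame 1: 14.2. Distance in frame 2: 13.1.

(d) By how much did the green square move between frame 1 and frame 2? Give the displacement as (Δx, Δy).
(0.7, -6.4)

The green square was at (3.9, 18.3) in frame 1 and (4.6, 11.9) in frame 2.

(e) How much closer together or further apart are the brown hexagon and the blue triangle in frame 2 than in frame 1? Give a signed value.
+1.4

Distance in frame 1: 4.7. Distance in frame 2: 6.1.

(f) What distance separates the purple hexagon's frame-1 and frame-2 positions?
1.6

The purple hexagon moved from (7.8, 18.5) to (6.7, 17.4), a distance of √(1.1² + 1.1²) ≈ 1.6.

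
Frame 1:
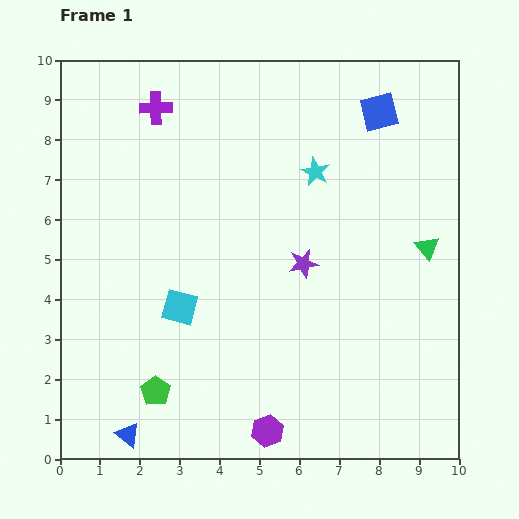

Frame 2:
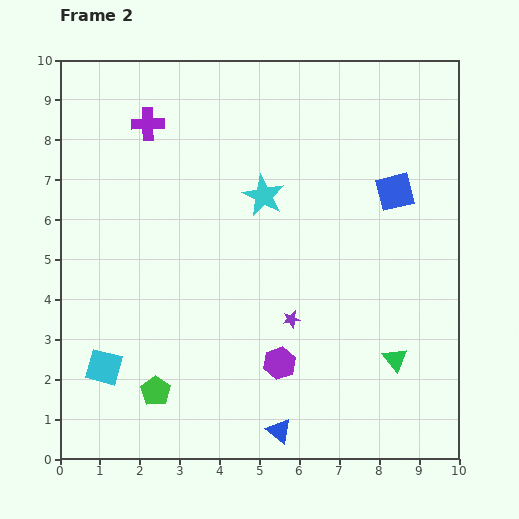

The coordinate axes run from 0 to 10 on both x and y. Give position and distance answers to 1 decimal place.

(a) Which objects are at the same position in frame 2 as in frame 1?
the green pentagon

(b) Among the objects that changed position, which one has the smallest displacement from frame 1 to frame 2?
the purple cross

(moved 0.4)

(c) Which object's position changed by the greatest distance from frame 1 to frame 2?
the blue triangle

(moved 3.8; next 2.9)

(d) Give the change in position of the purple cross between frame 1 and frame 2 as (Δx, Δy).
(-0.2, -0.4)

The purple cross was at (2.4, 8.8) in frame 1 and (2.2, 8.4) in frame 2.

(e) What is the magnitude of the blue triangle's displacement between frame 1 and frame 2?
3.8

The blue triangle moved from (1.7, 0.6) to (5.5, 0.7), a distance of √(3.8² + 0.1²) ≈ 3.8.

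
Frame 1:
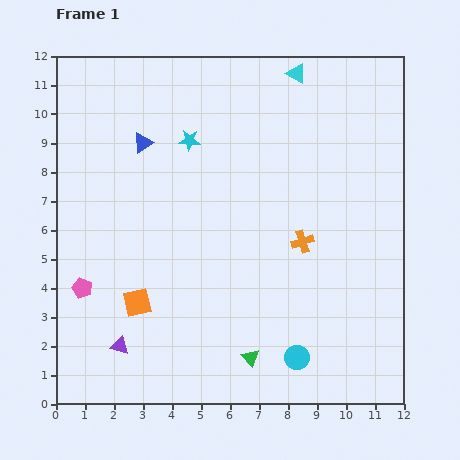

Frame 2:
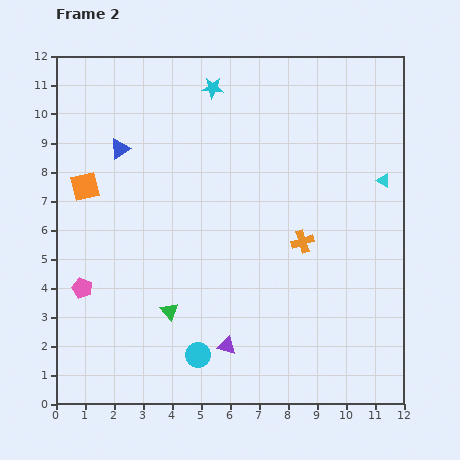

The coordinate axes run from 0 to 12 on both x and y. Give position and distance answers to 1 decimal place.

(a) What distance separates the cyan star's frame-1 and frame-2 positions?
2.0

The cyan star moved from (4.6, 9.1) to (5.4, 10.9), a distance of √(0.8² + 1.8²) ≈ 2.0.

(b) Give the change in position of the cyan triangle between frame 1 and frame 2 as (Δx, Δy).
(3.0, -3.7)

The cyan triangle was at (8.3, 11.4) in frame 1 and (11.3, 7.7) in frame 2.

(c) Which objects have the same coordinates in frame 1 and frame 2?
the pink pentagon, the orange cross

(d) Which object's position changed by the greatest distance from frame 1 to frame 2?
the cyan triangle

(moved 4.8; next 4.4)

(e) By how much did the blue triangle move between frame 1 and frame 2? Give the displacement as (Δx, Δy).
(-0.8, -0.2)

The blue triangle was at (3.0, 9.0) in frame 1 and (2.2, 8.8) in frame 2.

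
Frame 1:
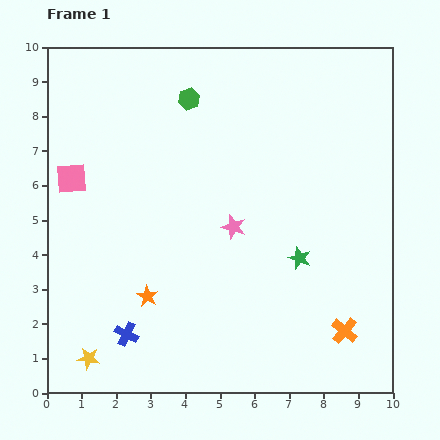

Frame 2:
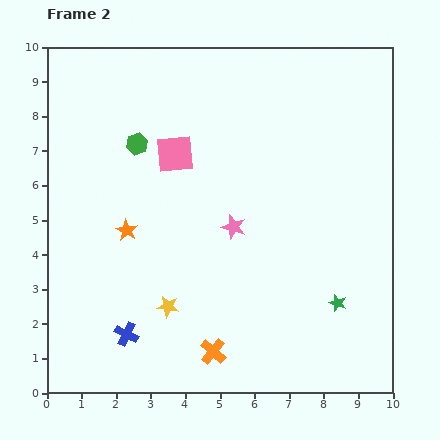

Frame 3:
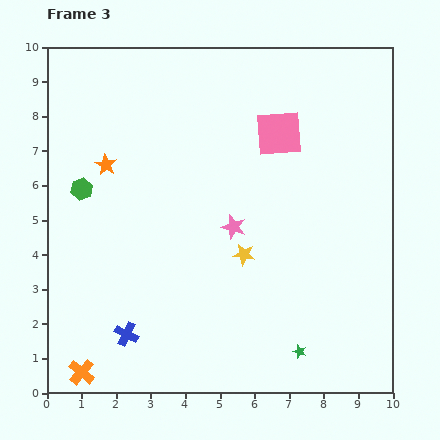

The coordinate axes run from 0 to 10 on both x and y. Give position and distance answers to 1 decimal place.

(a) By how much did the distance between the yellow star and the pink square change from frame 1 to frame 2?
-0.8

Distance in frame 1: 5.2. Distance in frame 2: 4.4.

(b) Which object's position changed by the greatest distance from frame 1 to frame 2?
the orange cross

(moved 3.8; next 3.1)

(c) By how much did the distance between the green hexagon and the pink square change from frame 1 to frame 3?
+1.8

Distance in frame 1: 4.1. Distance in frame 3: 5.9.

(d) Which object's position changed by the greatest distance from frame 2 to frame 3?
the orange cross

(moved 3.8; next 3.1)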